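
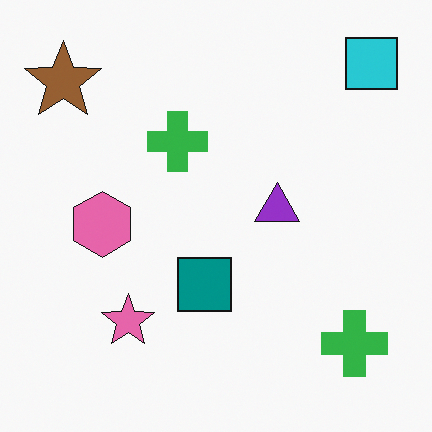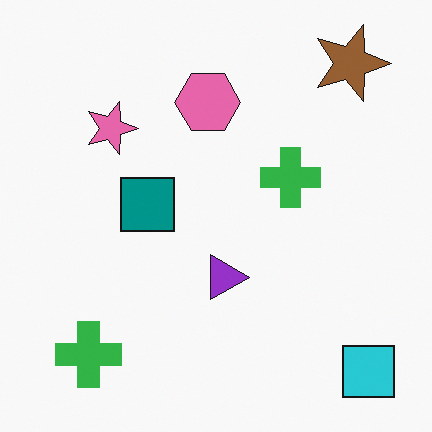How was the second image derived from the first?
This is the original image rotated 90° clockwise.

The cyan square sits in the top-right of the first image and the bottom-right of the second — consistent with a whole-image 90° clockwise rotation.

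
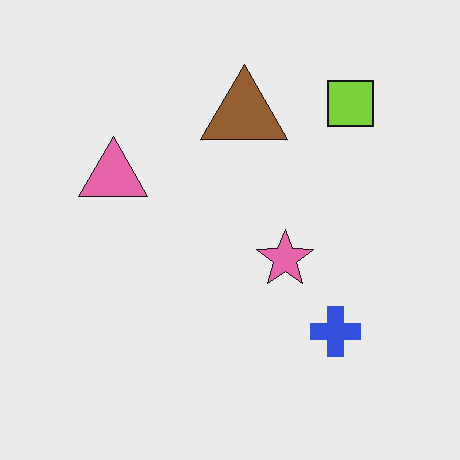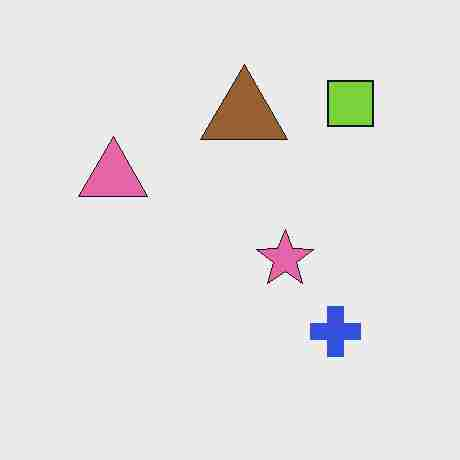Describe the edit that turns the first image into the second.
It was degraded with heavy JPEG compression.

Blocky 8×8 compression artifacts appear around shape edges and the flat background shows ringing — characteristic JPEG degradation.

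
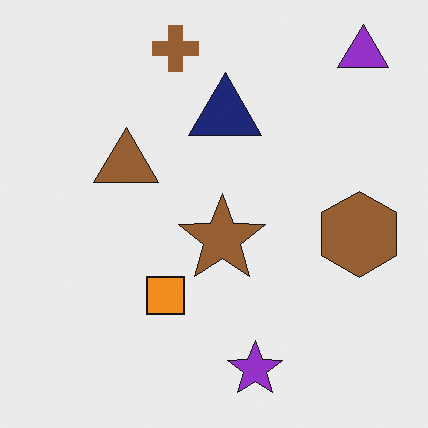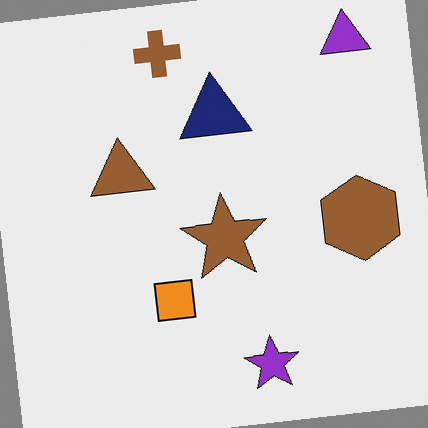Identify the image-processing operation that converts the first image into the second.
This is the original image rotated counter-clockwise by a slight angle.

Every shape is tilted by the same angle and the image corners show triangular fill wedges — a whole-image rotation by a non-right angle.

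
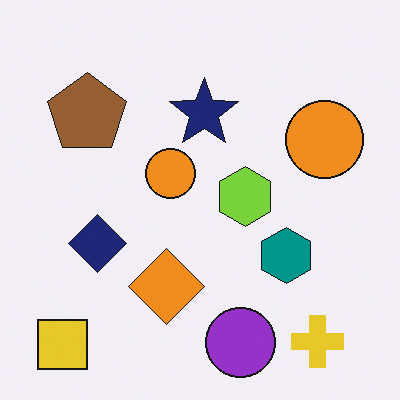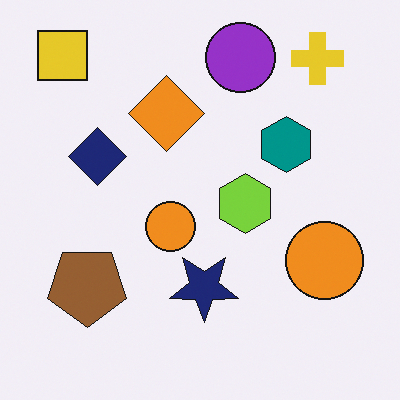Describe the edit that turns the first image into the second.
It was flipped vertically (top ↔ bottom).

The yellow square is in the bottom-left of the first image and the top-left of the second — shapes on opposite sides of the horizontal midline have swapped in a mirror flip.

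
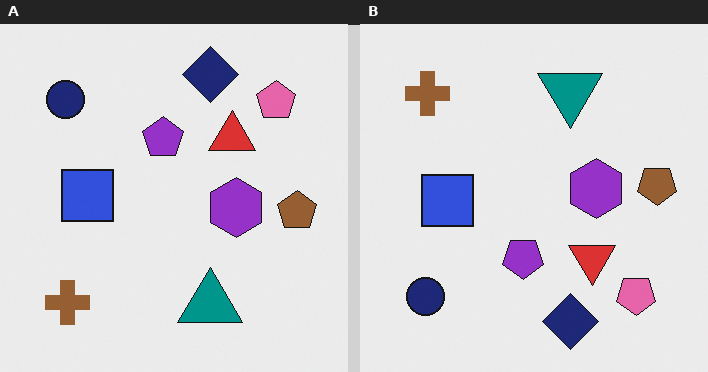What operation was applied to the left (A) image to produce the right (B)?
This is the original image flipped vertically (top ↔ bottom).

The navy diamond is in the top of the left (A) image and the bottom of the right (B) — shapes on opposite sides of the horizontal midline have swapped in a mirror flip.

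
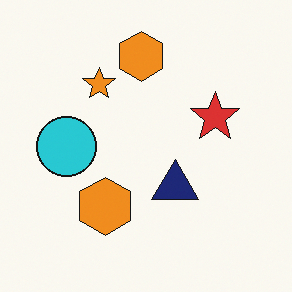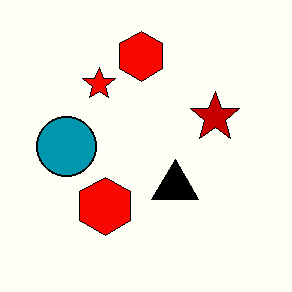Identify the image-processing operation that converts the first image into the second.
The second image is the first given much higher contrast.

Tones are pushed away from mid-grey across the whole image — a global contrast change.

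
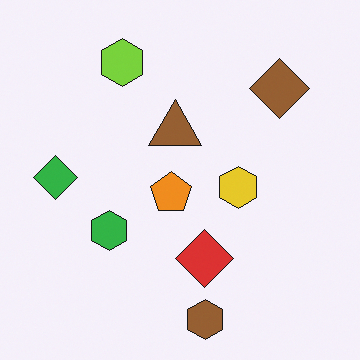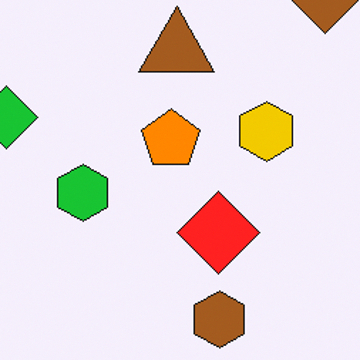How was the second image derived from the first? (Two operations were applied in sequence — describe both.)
It was slightly oversaturated, then cropped to a modestly smaller region and rescaled.

All colors are more vivid — a global saturation change. The visible shapes are larger and the field of view is narrower; shapes near the original edges may be partly or wholly outside the frame — a crop-and-rescale.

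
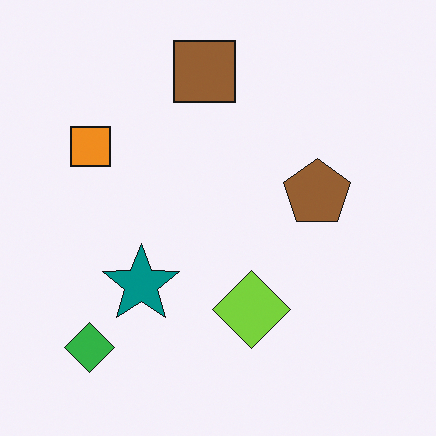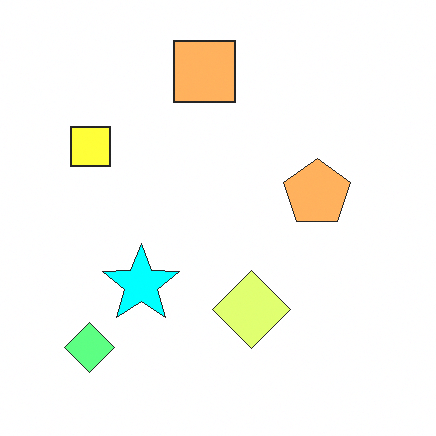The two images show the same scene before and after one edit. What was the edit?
The transformation is: brightened a lot.

Every pixel — background and shapes alike — is uniformly brightened.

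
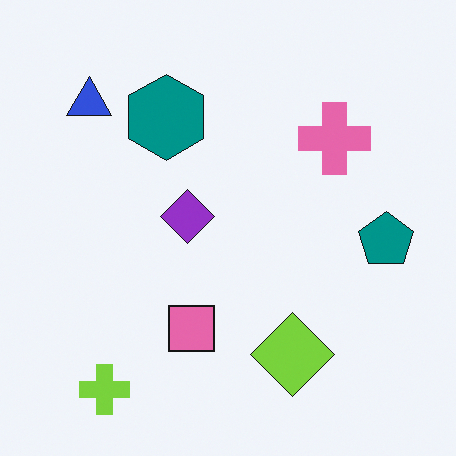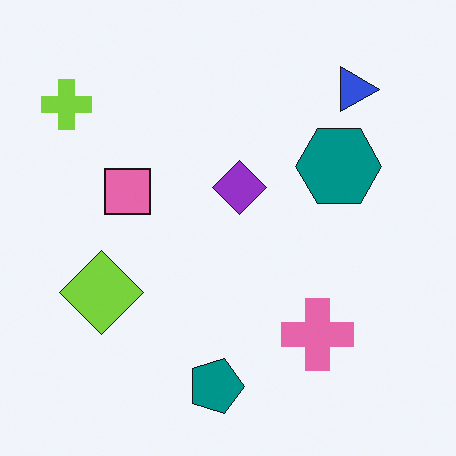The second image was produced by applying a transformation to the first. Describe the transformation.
It was rotated 90° clockwise.

The lime cross sits in the bottom-left of the first image and the top-left of the second — consistent with a whole-image 90° clockwise rotation.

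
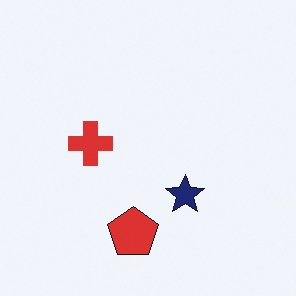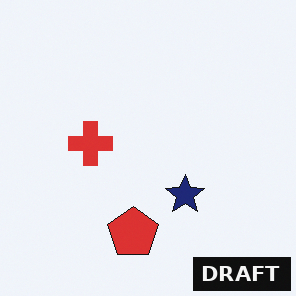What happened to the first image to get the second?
This is the original image watermarked with the text "DRAFT" in the lower-right corner.

A dark label reading "DRAFT" appears in the lower-right corner.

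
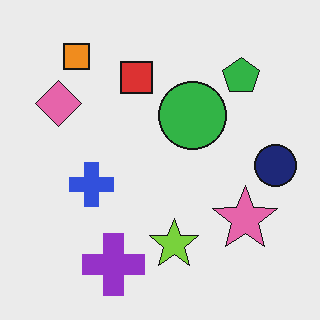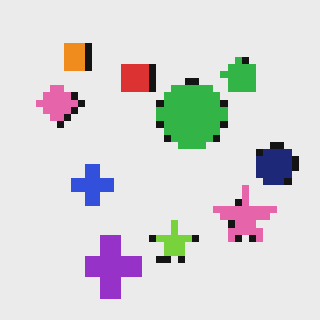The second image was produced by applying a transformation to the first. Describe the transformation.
It was moderately pixelated.

Shapes are reduced to large square blocks; fine edges and outlines are lost — a downscale-then-upscale (mosaic) effect.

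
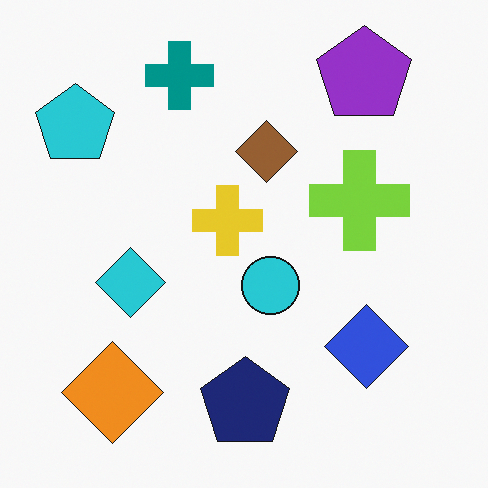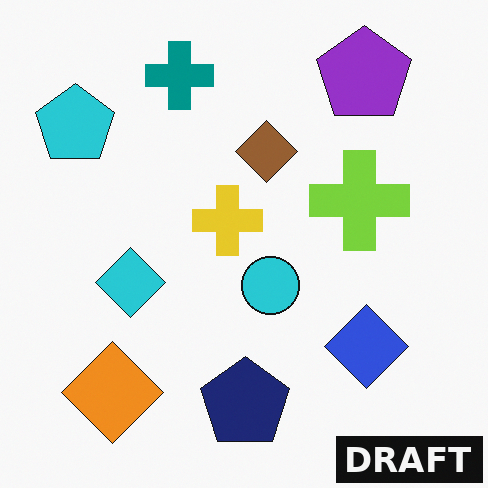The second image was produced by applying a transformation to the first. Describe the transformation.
This is the original image watermarked with the text "DRAFT" in the lower-right corner.

A dark label reading "DRAFT" appears in the lower-right corner.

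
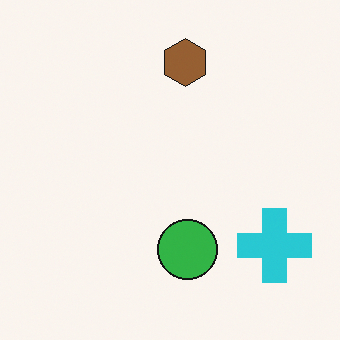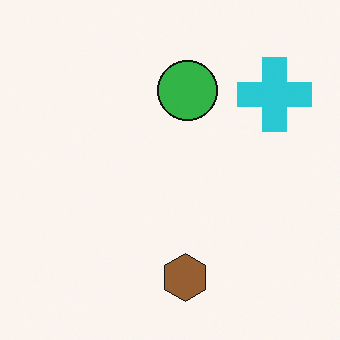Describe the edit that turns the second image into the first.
This is the original image flipped vertically (top ↔ bottom).

The brown hexagon is in the bottom of the second image and the top of the first — shapes on opposite sides of the horizontal midline have swapped in a mirror flip.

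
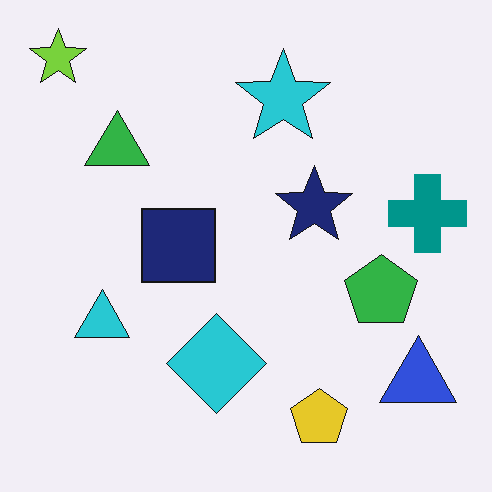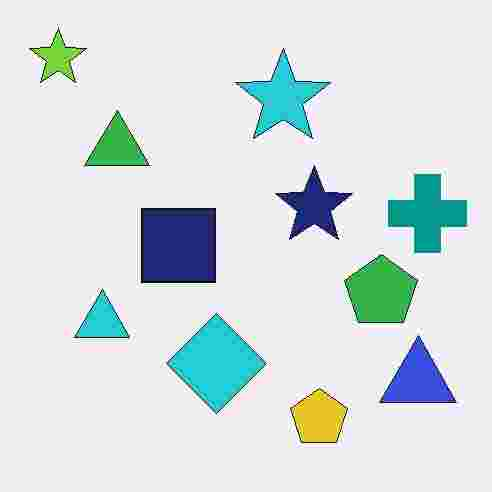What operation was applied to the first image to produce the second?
The transformation is: heavily JPEG-compressed with obvious blocking artifacts.

Blocky 8×8 compression artifacts appear around shape edges and the flat background shows ringing — characteristic JPEG degradation.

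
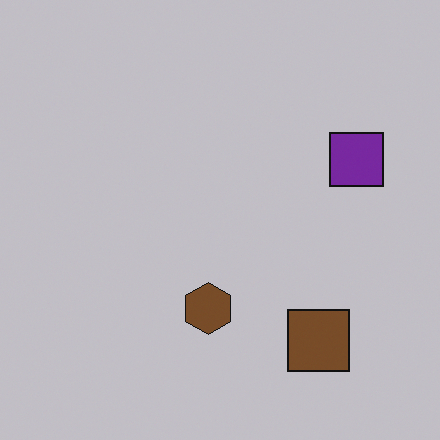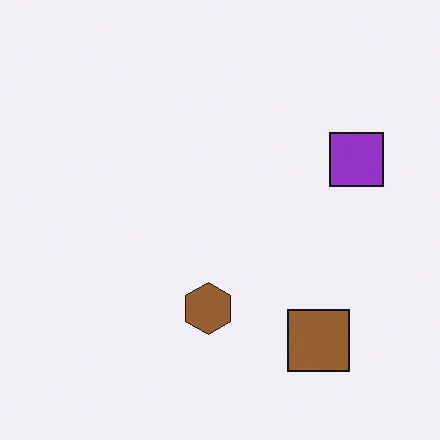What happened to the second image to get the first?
Slightly darkened.

Every pixel — background and shapes alike — is uniformly darkened.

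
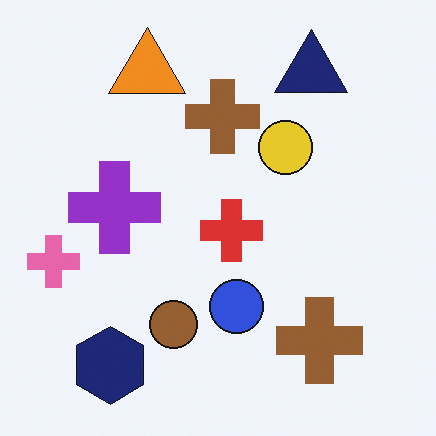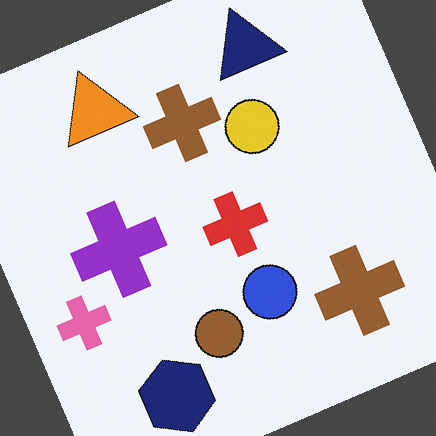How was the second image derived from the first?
It was rotated counter-clockwise by a moderate amount.

Every shape is tilted by the same angle and the image corners show triangular fill wedges — a whole-image rotation by a non-right angle.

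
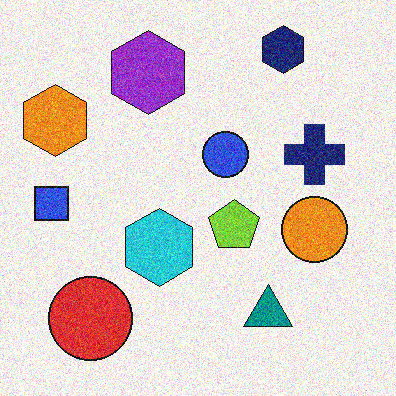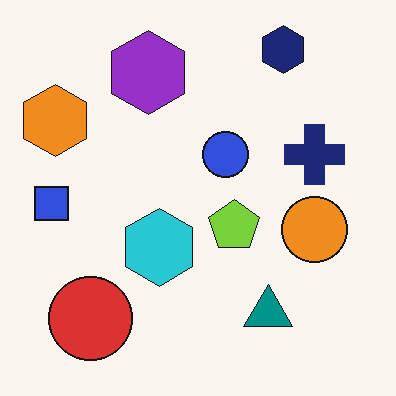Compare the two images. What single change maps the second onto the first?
This is the original image degraded with visible gaussian noise.

Random speckle covers the whole image, including the flat background.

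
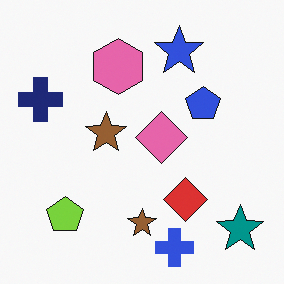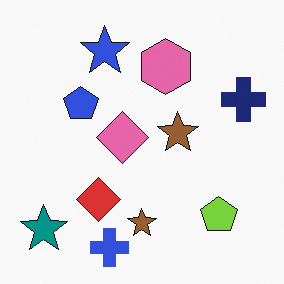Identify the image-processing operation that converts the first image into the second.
This is the original image flipped horizontally (left ↔ right).

The navy cross is in the left of the first image and the right of the second — shapes on opposite sides of the vertical midline have swapped in a mirror flip.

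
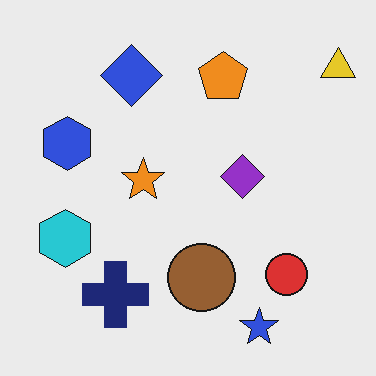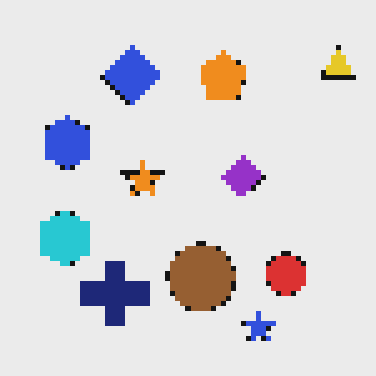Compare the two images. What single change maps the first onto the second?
The second image is the first mildly pixelated.

Shapes are reduced to large square blocks; fine edges and outlines are lost — a downscale-then-upscale (mosaic) effect.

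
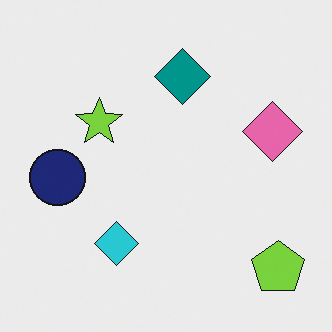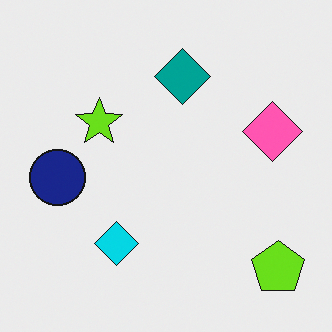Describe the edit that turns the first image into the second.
The image was slightly oversaturated.

All colors are more vivid — a global saturation change.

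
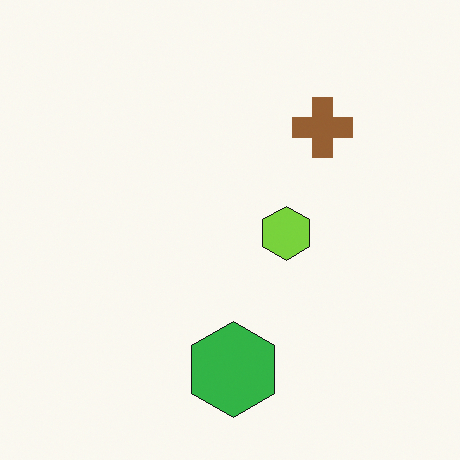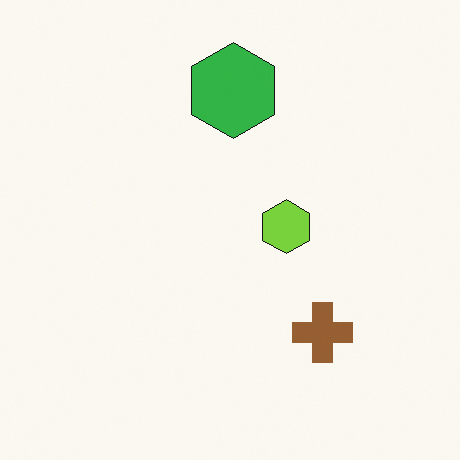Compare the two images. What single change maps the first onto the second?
The image was flipped vertically (top ↔ bottom).

The green hexagon is in the bottom of the first image and the top of the second — shapes on opposite sides of the horizontal midline have swapped in a mirror flip.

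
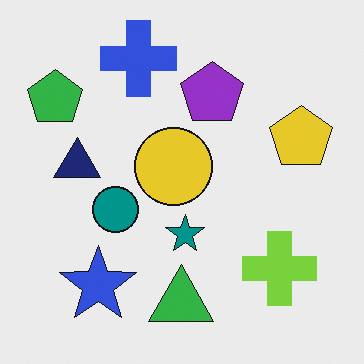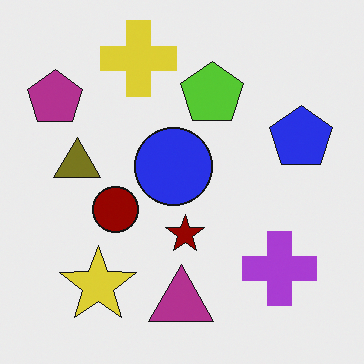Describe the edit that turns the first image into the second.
The transformation is: hue-shifted through roughly half the color wheel.

Every shape's color has rotated by the same amount around the hue wheel — a uniform hue shift.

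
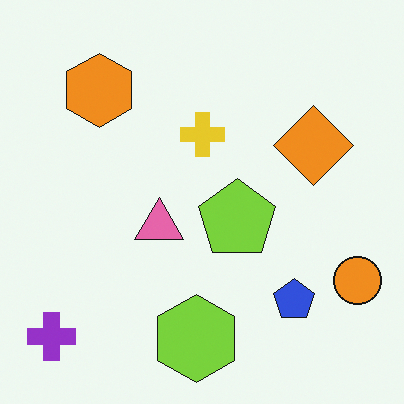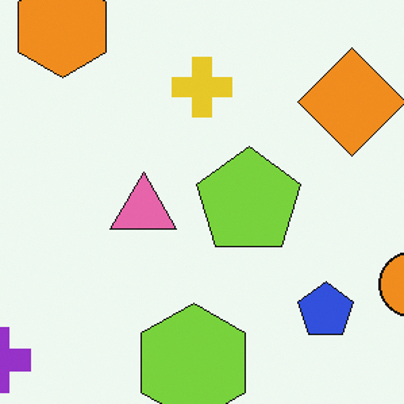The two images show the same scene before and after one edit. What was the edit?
Cropped to a modestly smaller region and rescaled.

The visible shapes are larger and the field of view is narrower; shapes near the original edges may be partly or wholly outside the frame — a crop-and-rescale.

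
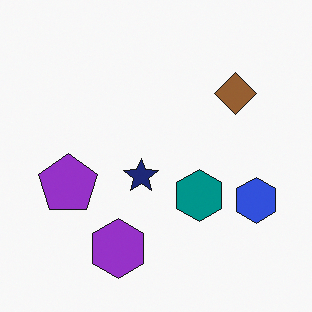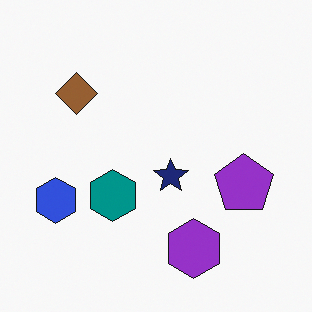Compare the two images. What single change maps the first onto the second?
It was flipped horizontally (left ↔ right).

The blue hexagon is in the right of the first image and the left of the second — shapes on opposite sides of the vertical midline have swapped in a mirror flip.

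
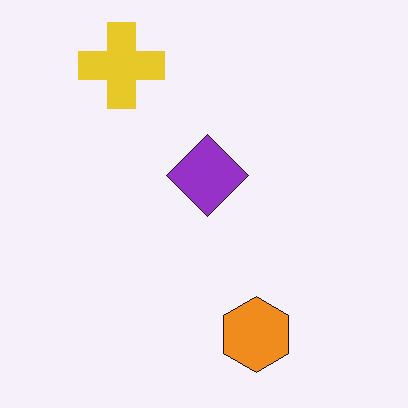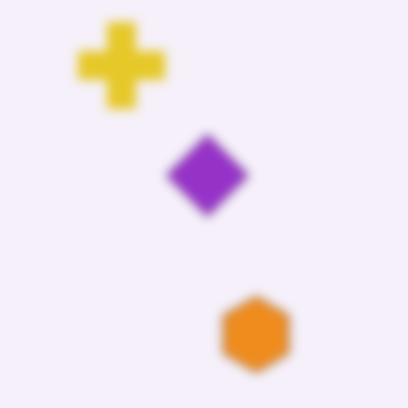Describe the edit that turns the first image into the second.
The image was strongly gaussian-blurred.

Shape edges and outlines are uniformly softened across the whole image.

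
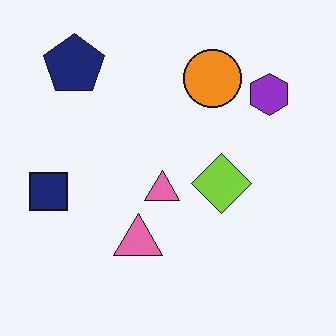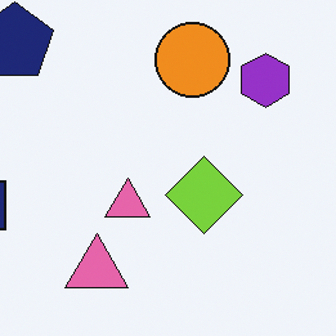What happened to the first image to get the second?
The image was cropped to a modestly smaller region and rescaled.

The visible shapes are larger and the field of view is narrower; shapes near the original edges may be partly or wholly outside the frame — a crop-and-rescale.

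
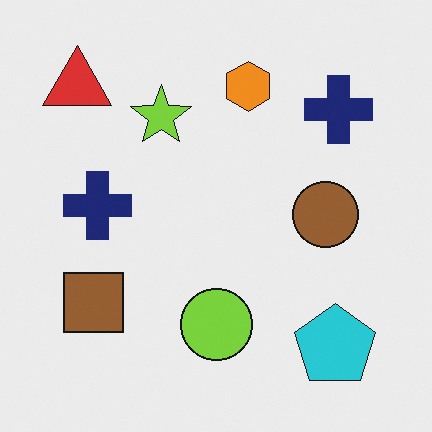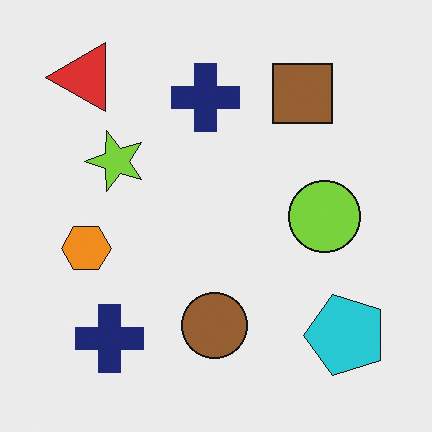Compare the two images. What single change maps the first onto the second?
The transformation is: transposed (reflected across the top-left ↔ bottom-right diagonal).

Shapes have swapped their row and column positions — what was in the top-right is now in the bottom-left — a diagonal reflection.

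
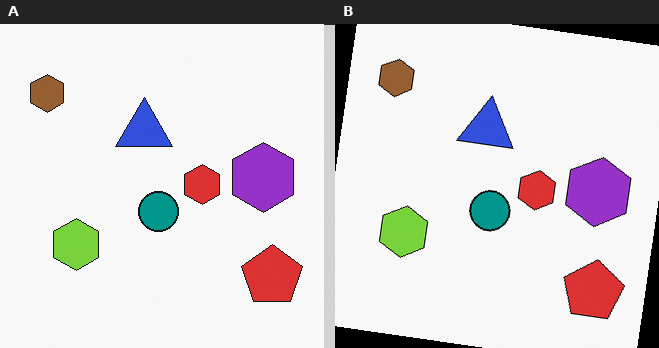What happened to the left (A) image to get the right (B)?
The transformation is: rotated clockwise by a few degrees.

Every shape is tilted by the same angle and the image corners show triangular fill wedges — a whole-image rotation by a non-right angle.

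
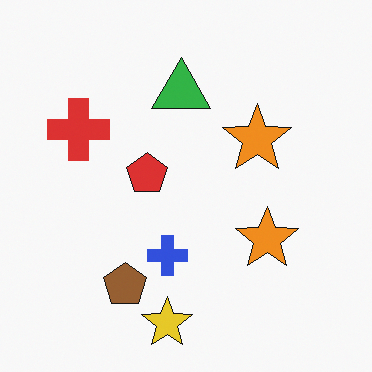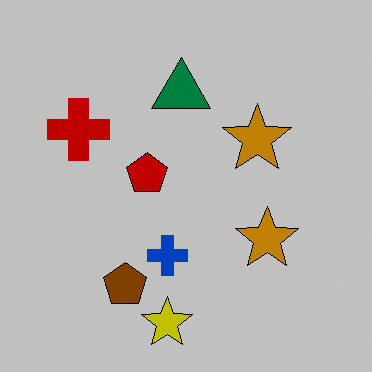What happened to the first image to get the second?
The image was heavily posterized to just a handful of flat colors.

Each flat color has snapped to a coarser quantized level — most visibly, the near-white background has dropped to a flat grey.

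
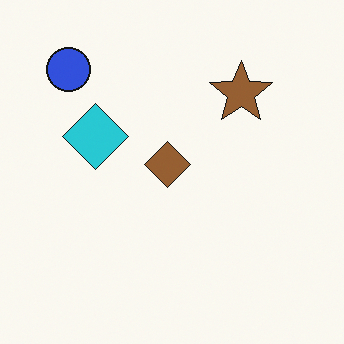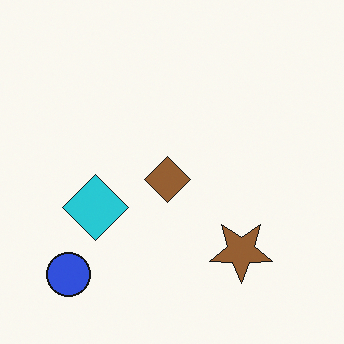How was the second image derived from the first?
Flipped vertically (top ↔ bottom).

The blue circle is in the top-left of the first image and the bottom-left of the second — shapes on opposite sides of the horizontal midline have swapped in a mirror flip.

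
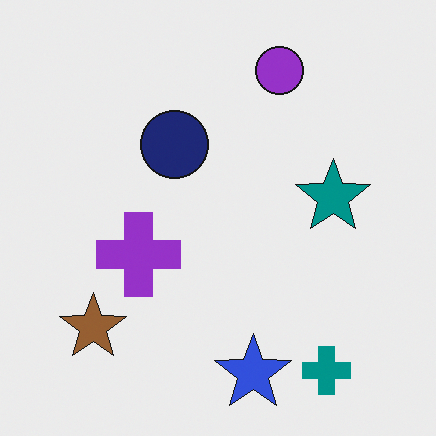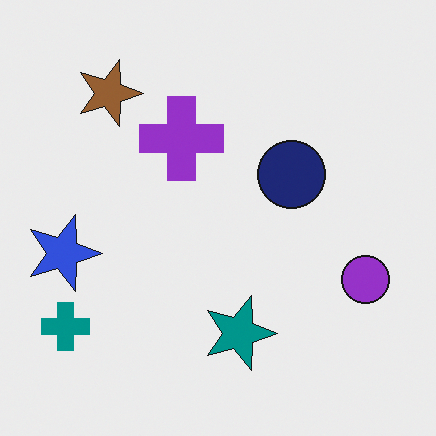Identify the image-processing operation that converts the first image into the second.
Rotated 90° clockwise.

The teal cross sits in the bottom-right of the first image and the bottom-left of the second — consistent with a whole-image 90° clockwise rotation.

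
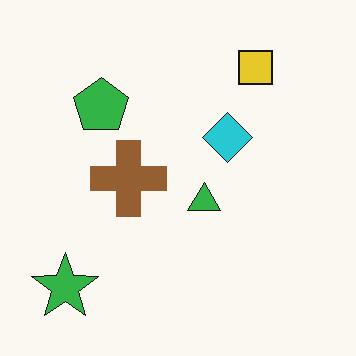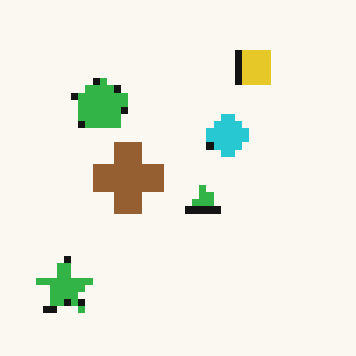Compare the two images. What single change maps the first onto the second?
The second image is the first moderately pixelated.

Shapes are reduced to large square blocks; fine edges and outlines are lost — a downscale-then-upscale (mosaic) effect.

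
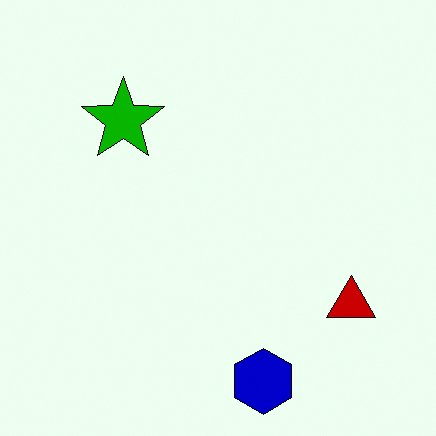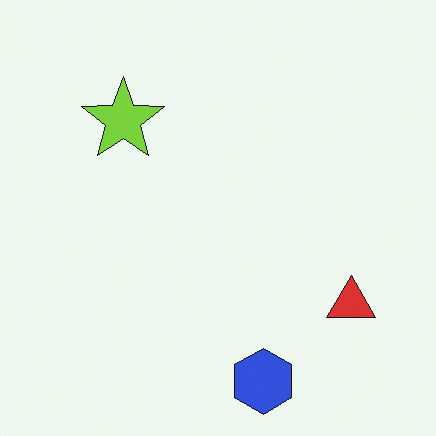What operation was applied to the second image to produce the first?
This is the original image given much higher contrast.

Tones are pushed away from mid-grey across the whole image — a global contrast change.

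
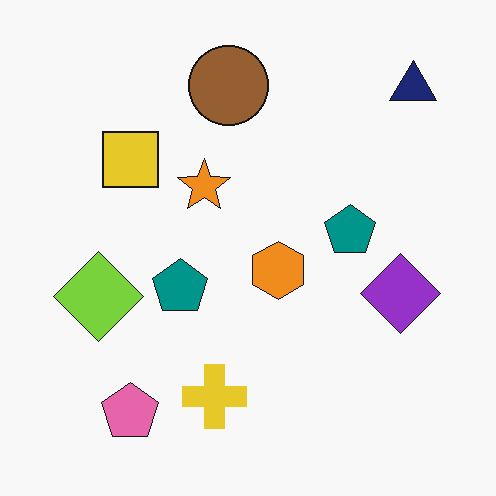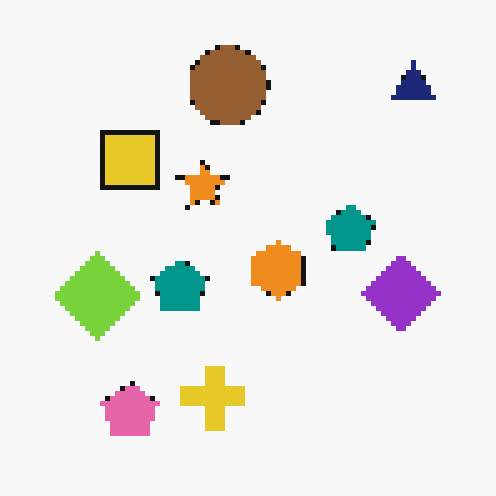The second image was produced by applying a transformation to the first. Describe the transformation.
Mildly pixelated.

Shapes are reduced to large square blocks; fine edges and outlines are lost — a downscale-then-upscale (mosaic) effect.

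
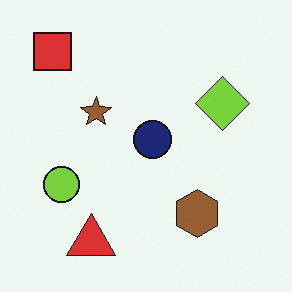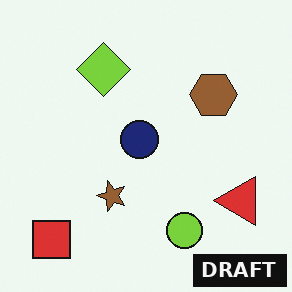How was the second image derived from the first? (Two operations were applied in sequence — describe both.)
The image was rotated 90° counter-clockwise, then watermarked with the text "DRAFT" in the lower-right corner.

The red square sits in the top-left of the first image and the bottom-left of the second — consistent with a whole-image 90° counter-clockwise rotation. A dark label reading "DRAFT" appears in the lower-right corner.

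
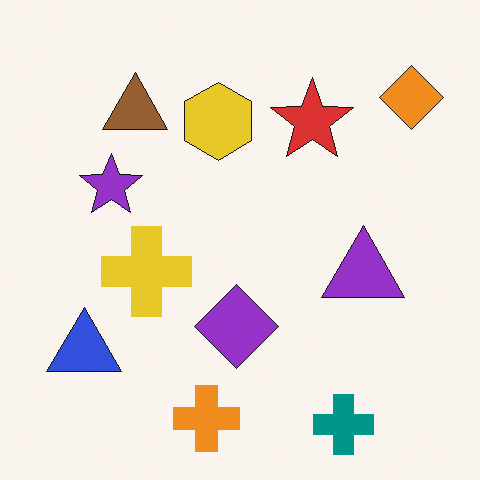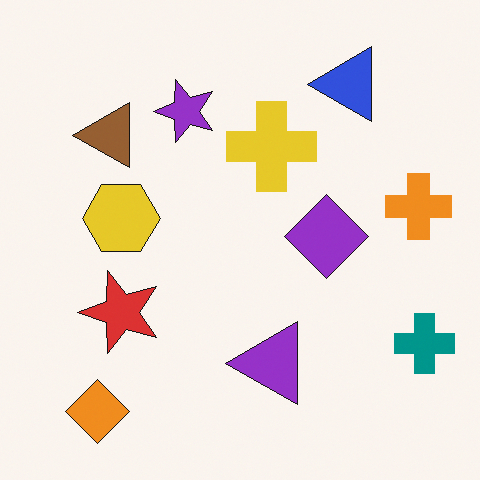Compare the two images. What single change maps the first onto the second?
The image was transposed (reflected across the top-left ↔ bottom-right diagonal).

Shapes have swapped their row and column positions — what was in the top-right is now in the bottom-left — a diagonal reflection.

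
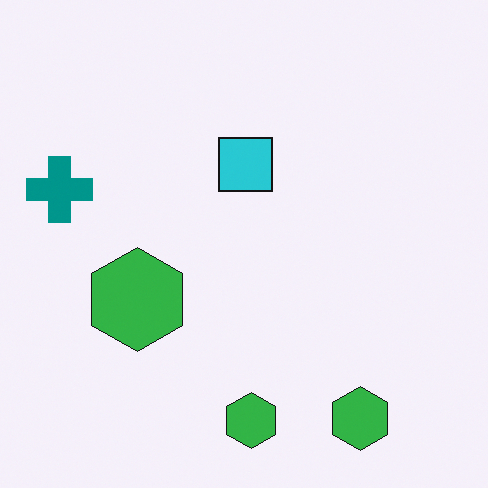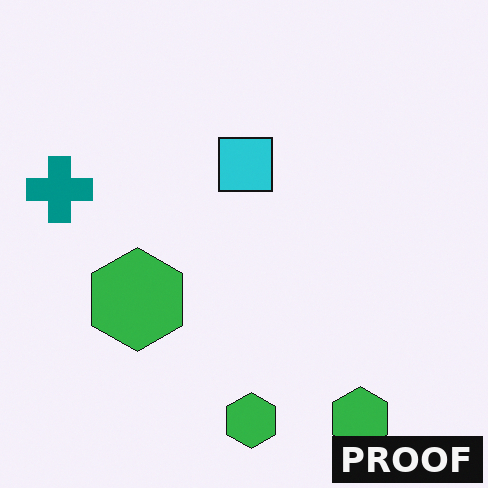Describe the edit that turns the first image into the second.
This is the original image watermarked with the text "PROOF" in the lower-right corner.

A dark label reading "PROOF" appears in the lower-right corner.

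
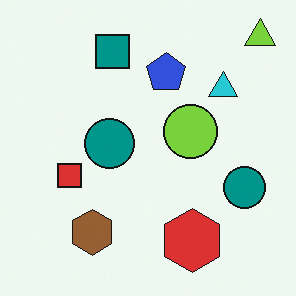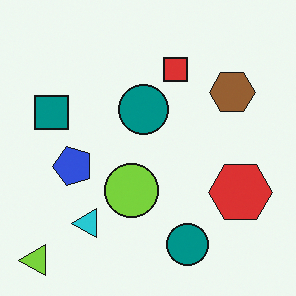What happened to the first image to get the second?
The image was transposed (reflected across the top-left ↔ bottom-right diagonal).

Shapes have swapped their row and column positions — what was in the top-right is now in the bottom-left — a diagonal reflection.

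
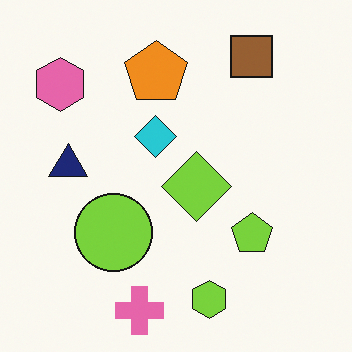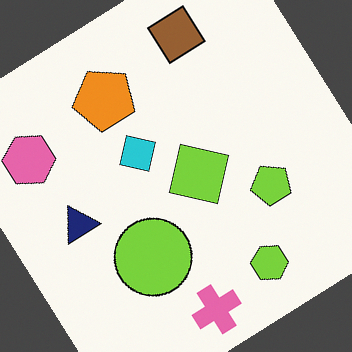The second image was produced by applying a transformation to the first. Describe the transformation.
It was rotated counter-clockwise by a large amount — several tens of degrees.

Every shape is tilted by the same angle and the image corners show triangular fill wedges — a whole-image rotation by a non-right angle.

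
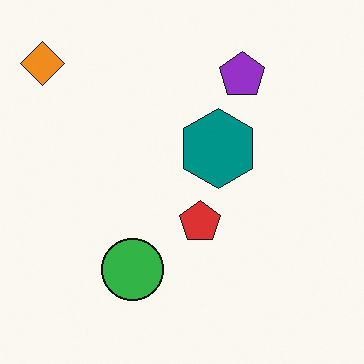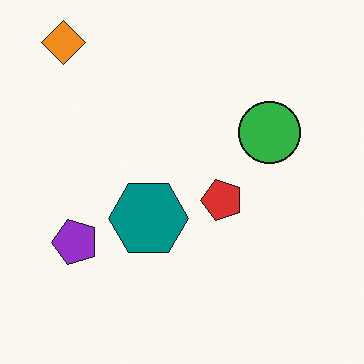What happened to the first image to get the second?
The transformation is: transposed (reflected across the top-left ↔ bottom-right diagonal).

Shapes have swapped their row and column positions — what was in the top-right is now in the bottom-left — a diagonal reflection.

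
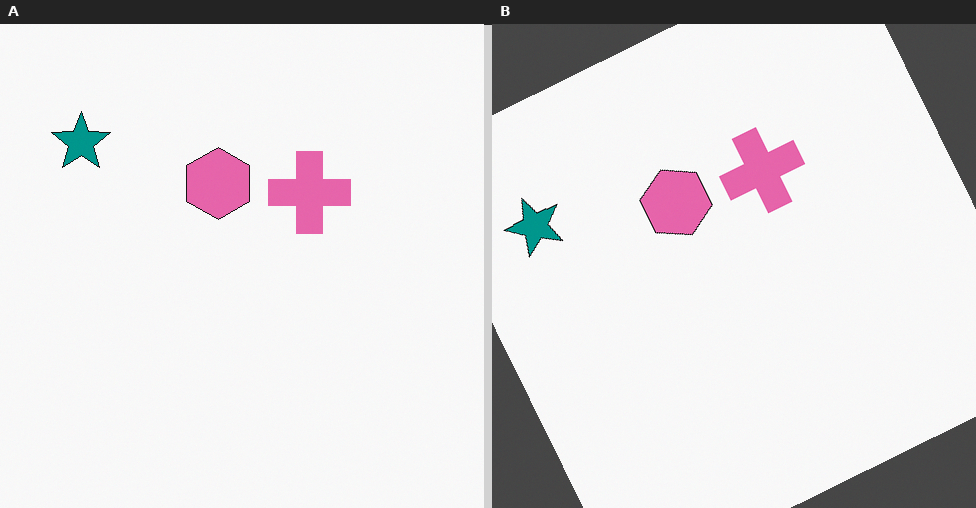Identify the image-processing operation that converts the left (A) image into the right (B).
The transformation is: rotated counter-clockwise by a clearly visible amount.

Every shape is tilted by the same angle and the image corners show triangular fill wedges — a whole-image rotation by a non-right angle.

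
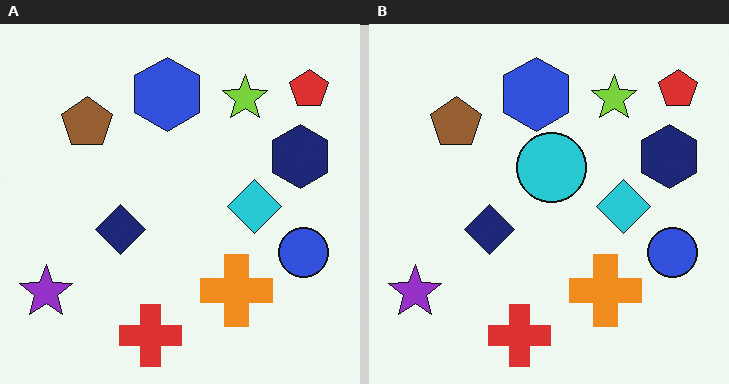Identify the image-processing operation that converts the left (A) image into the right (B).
The image was overlaid with an additional cyan circle.

A cyan circle appears in the right (B) image that is absent from the left (A).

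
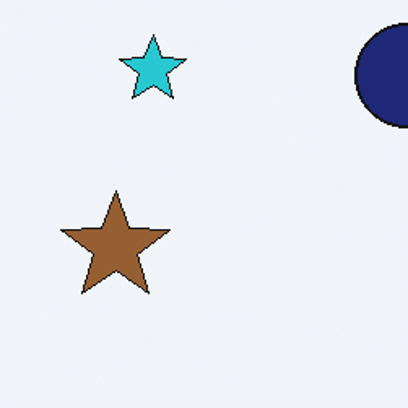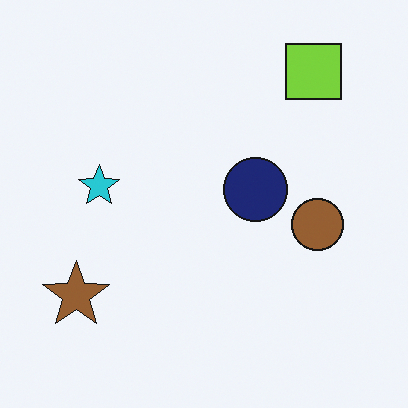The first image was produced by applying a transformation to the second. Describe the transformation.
It was cropped to a noticeably smaller region and rescaled.

The visible shapes are larger and the field of view is narrower; shapes near the original edges may be partly or wholly outside the frame — a crop-and-rescale.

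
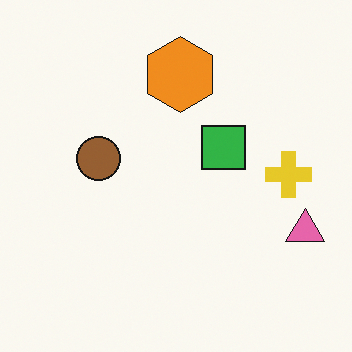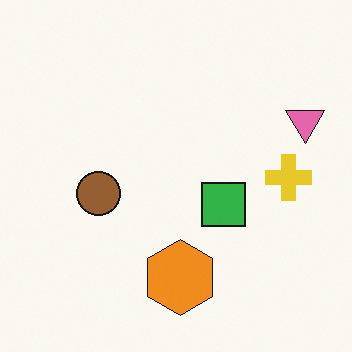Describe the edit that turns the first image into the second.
The image was flipped vertically (top ↔ bottom).

The orange hexagon is in the top of the first image and the bottom of the second — shapes on opposite sides of the horizontal midline have swapped in a mirror flip.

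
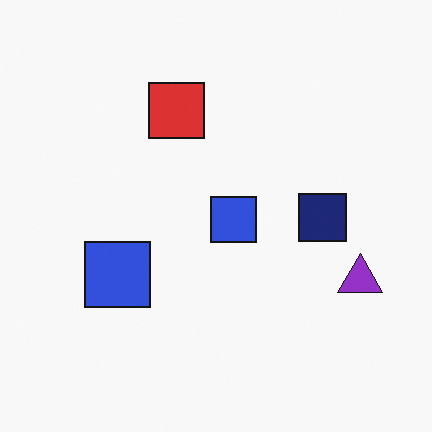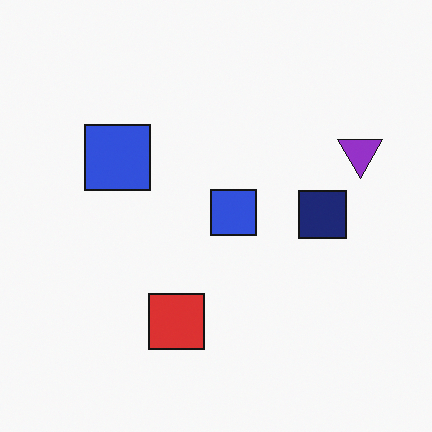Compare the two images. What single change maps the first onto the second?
The second image is the first flipped vertically (top ↔ bottom).

The red square is in the top of the first image and the bottom of the second — shapes on opposite sides of the horizontal midline have swapped in a mirror flip.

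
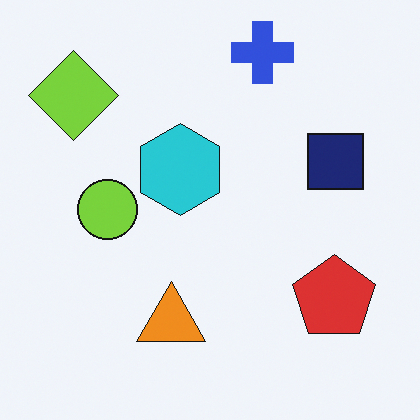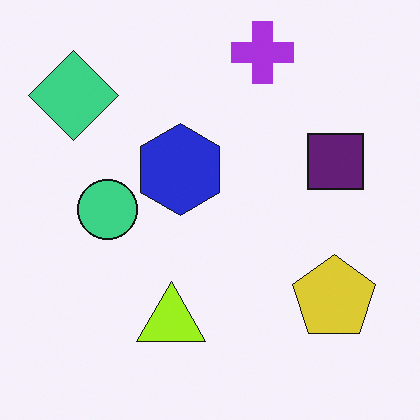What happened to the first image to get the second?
The image was hue-shifted by a small amount.

Every shape's color has rotated by the same amount around the hue wheel — a uniform hue shift.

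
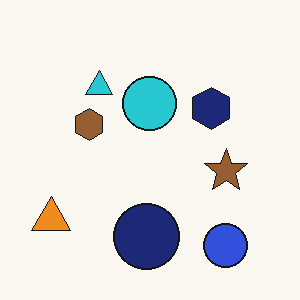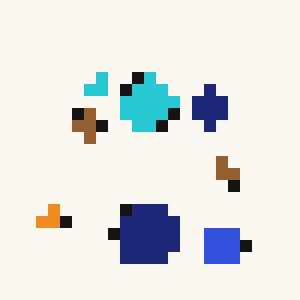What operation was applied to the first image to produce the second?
It was heavily pixelated into large blocks.

Shapes are reduced to large square blocks; fine edges and outlines are lost — a downscale-then-upscale (mosaic) effect.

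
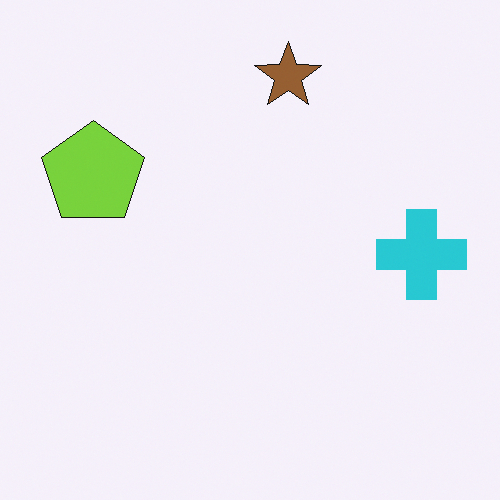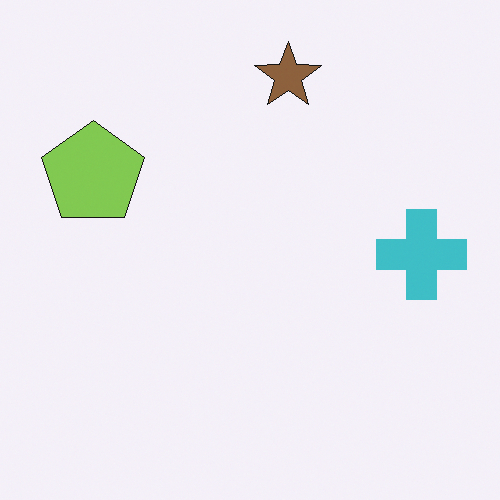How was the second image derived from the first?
It was slightly desaturated.

All colors are more muted and greyish — a global saturation change.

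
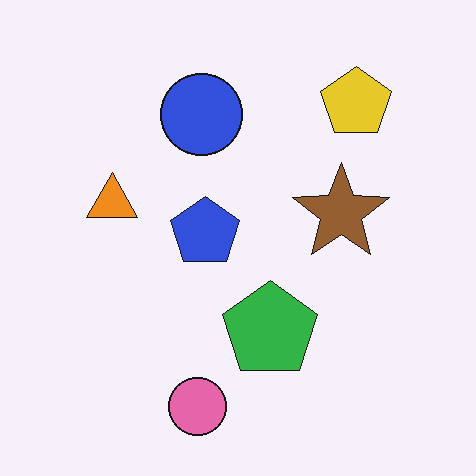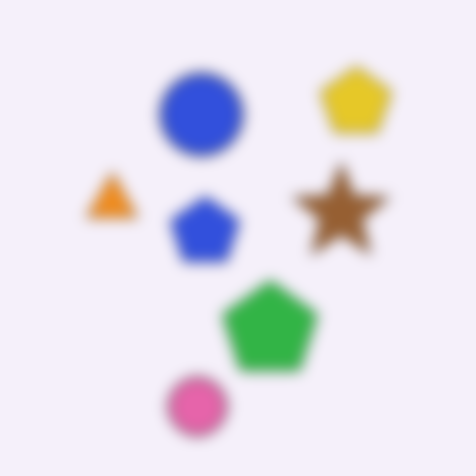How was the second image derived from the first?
The image was heavily blurred.

Shape edges and outlines are uniformly softened across the whole image.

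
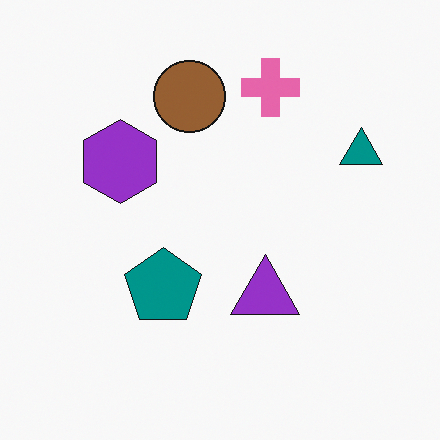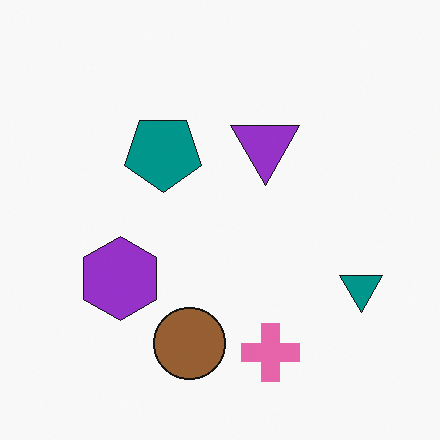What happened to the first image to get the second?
The image was flipped vertically (top ↔ bottom).

The pink cross is in the top of the first image and the bottom of the second — shapes on opposite sides of the horizontal midline have swapped in a mirror flip.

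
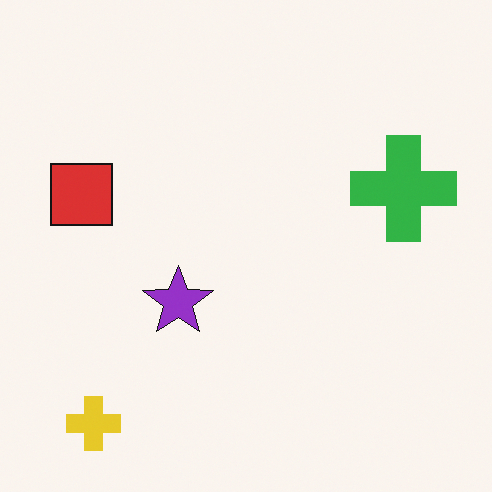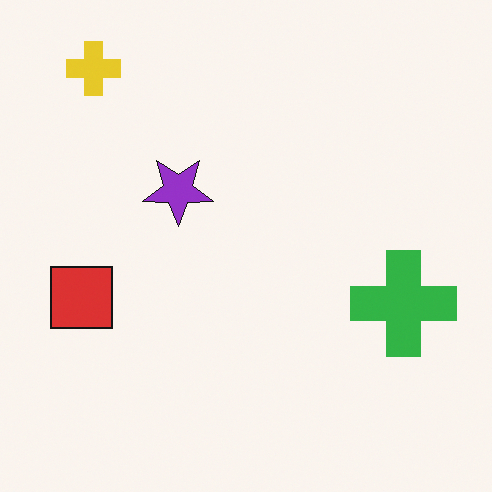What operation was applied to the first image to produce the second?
The transformation is: flipped vertically (top ↔ bottom).

The yellow cross is in the bottom-left of the first image and the top-left of the second — shapes on opposite sides of the horizontal midline have swapped in a mirror flip.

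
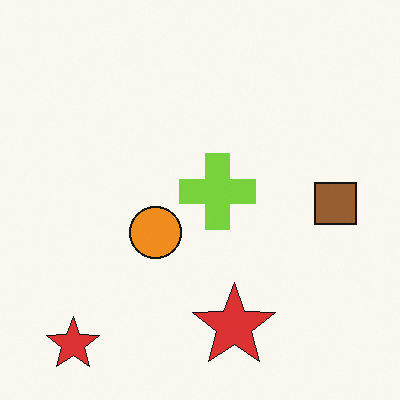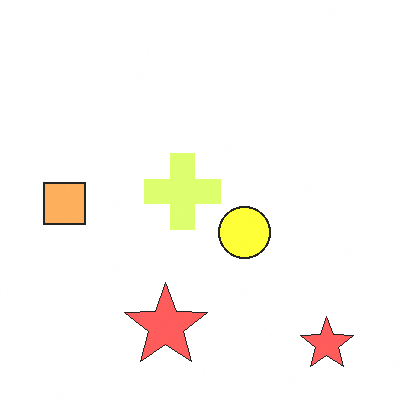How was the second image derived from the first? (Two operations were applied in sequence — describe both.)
It was brightened a lot, then flipped horizontally (left ↔ right).

Every pixel — background and shapes alike — is uniformly brightened. The brown square is in the right of the first image and the left of the second — shapes on opposite sides of the vertical midline have swapped in a mirror flip.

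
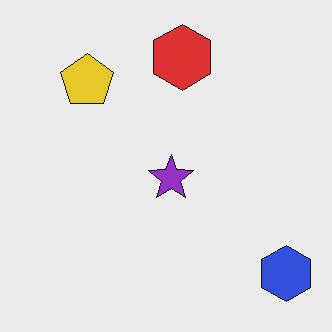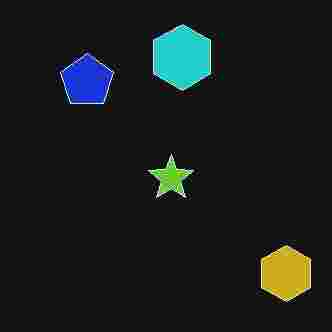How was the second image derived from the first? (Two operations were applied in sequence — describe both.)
The second image is the first color-inverted (negative), then degraded with heavy JPEG compression.

The light background has become dark and every shape's color is its complement — a photographic negative. Blocky 8×8 compression artifacts appear around shape edges and the flat background shows ringing — characteristic JPEG degradation.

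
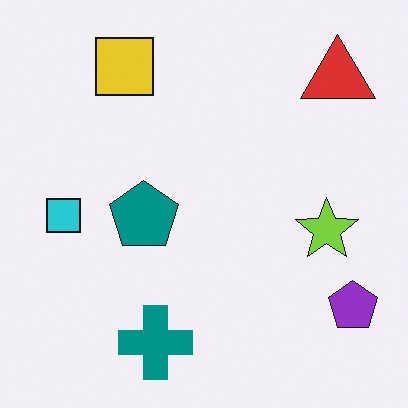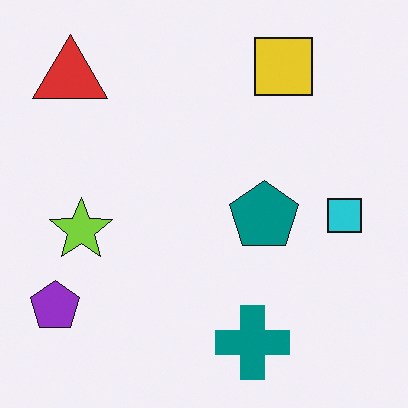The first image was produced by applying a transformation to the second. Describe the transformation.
The image was flipped horizontally (left ↔ right).

The purple pentagon is in the bottom-left of the second image and the bottom-right of the first — shapes on opposite sides of the vertical midline have swapped in a mirror flip.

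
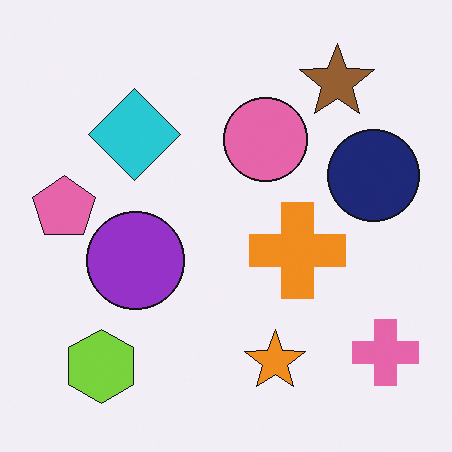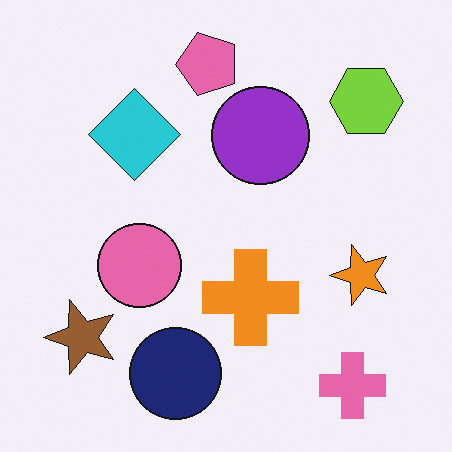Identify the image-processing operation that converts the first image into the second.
The second image is the first transposed (reflected across the top-left ↔ bottom-right diagonal).

Shapes have swapped their row and column positions — what was in the top-right is now in the bottom-left — a diagonal reflection.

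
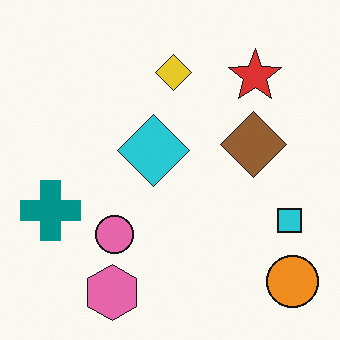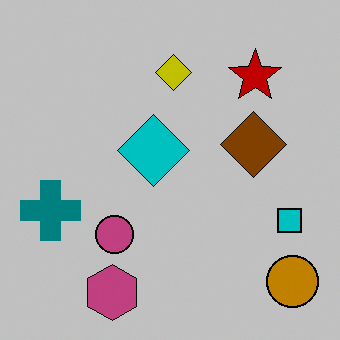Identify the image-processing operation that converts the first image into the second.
The image was aggressively posterized.

Each flat color has snapped to a coarser quantized level — most visibly, the near-white background has dropped to a flat grey.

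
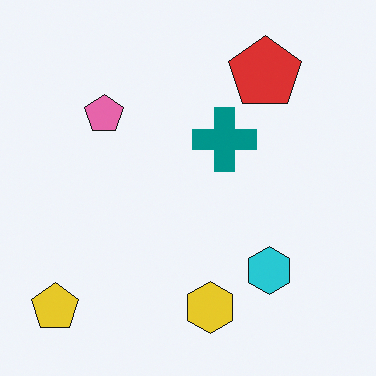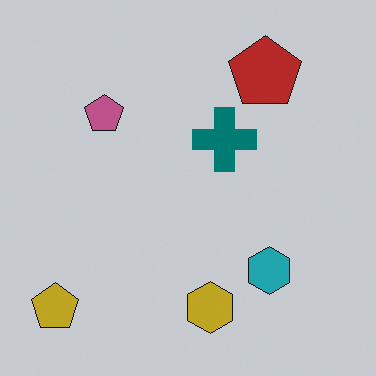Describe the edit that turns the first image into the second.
The transformation is: darkened a little.

Every pixel — background and shapes alike — is uniformly darkened.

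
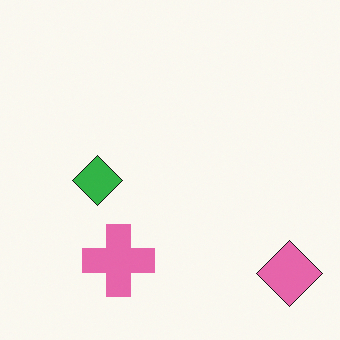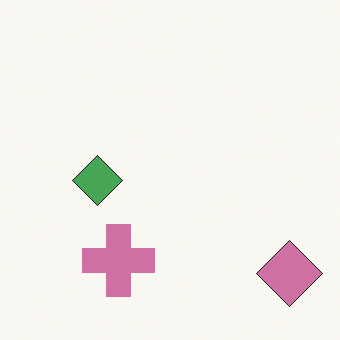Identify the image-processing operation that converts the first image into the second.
The transformation is: slightly desaturated.

All colors are more muted and greyish — a global saturation change.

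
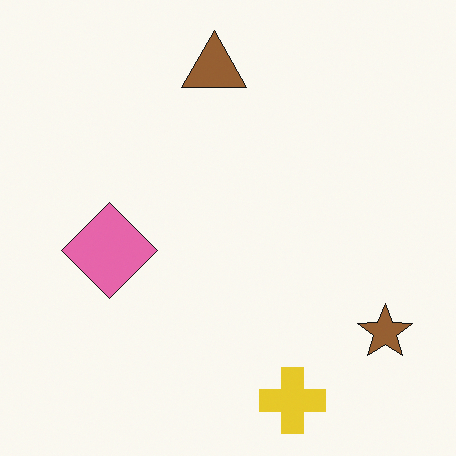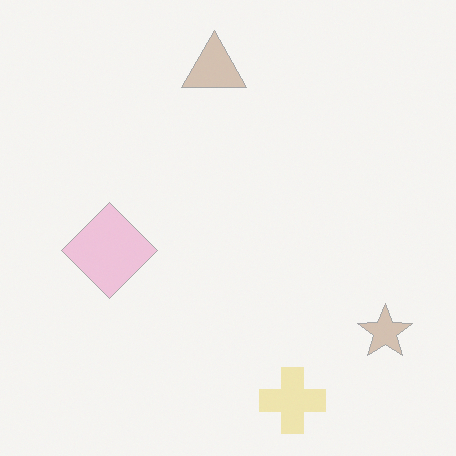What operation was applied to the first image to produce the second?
The image was given much lower contrast.

Tones are pushed toward mid-grey across the whole image — a global contrast change.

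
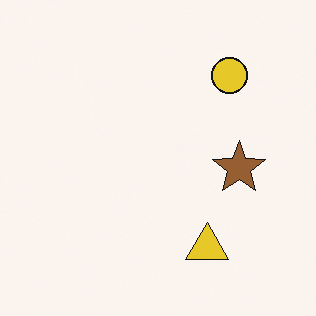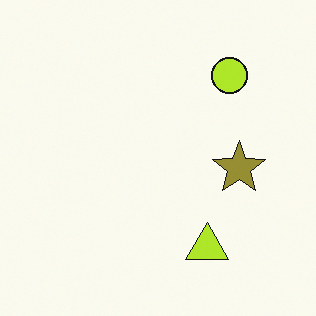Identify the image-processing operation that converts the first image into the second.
Hue-shifted by a small amount.

Every shape's color has rotated by the same amount around the hue wheel — a uniform hue shift.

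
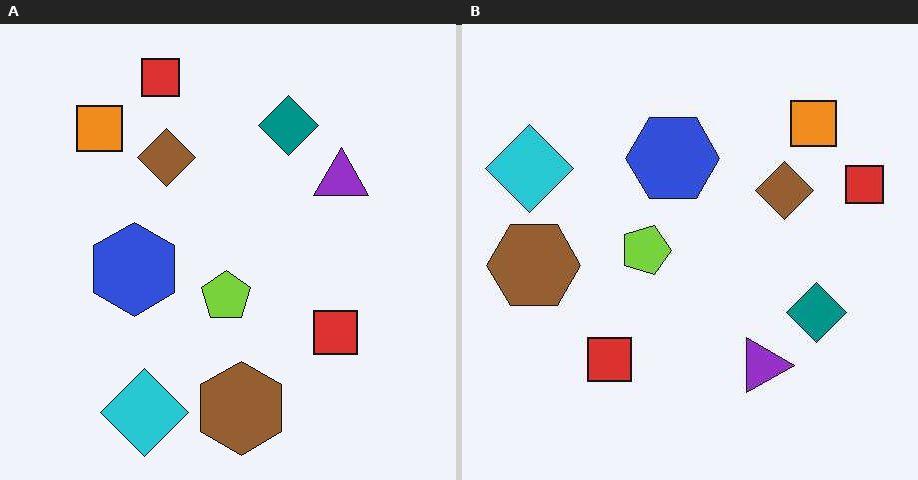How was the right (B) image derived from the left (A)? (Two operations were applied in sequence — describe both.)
It was rotated 90° clockwise, then given moderate JPEG compression.

The cyan diamond sits in the bottom-left of the left (A) image and the top-left of the right (B) — consistent with a whole-image 90° clockwise rotation. Blocky 8×8 compression artifacts appear around shape edges and the flat background shows ringing — characteristic JPEG degradation.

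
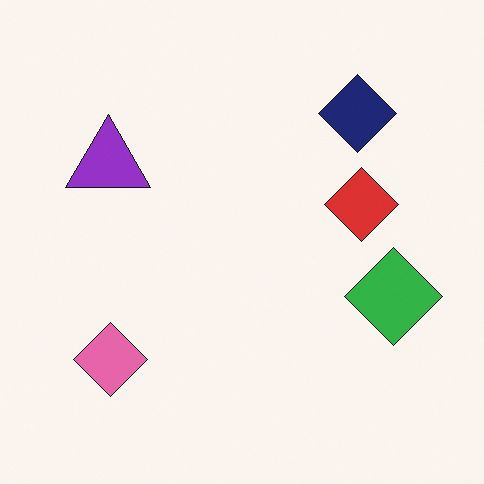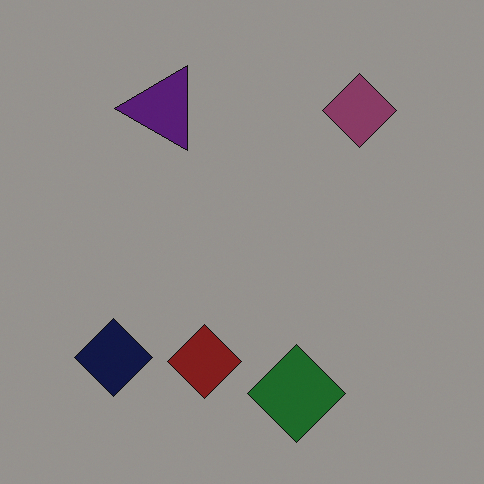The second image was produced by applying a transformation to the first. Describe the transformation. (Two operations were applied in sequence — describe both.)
This is the original image noticeably darkened, then transposed (reflected across the top-left ↔ bottom-right diagonal).

Every pixel — background and shapes alike — is uniformly darkened. Shapes have swapped their row and column positions — what was in the top-right is now in the bottom-left — a diagonal reflection.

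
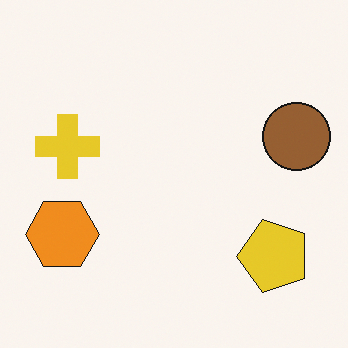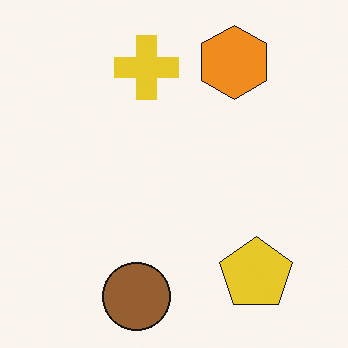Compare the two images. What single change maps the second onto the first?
The transformation is: transposed (reflected across the top-left ↔ bottom-right diagonal).

Shapes have swapped their row and column positions — what was in the top-right is now in the bottom-left — a diagonal reflection.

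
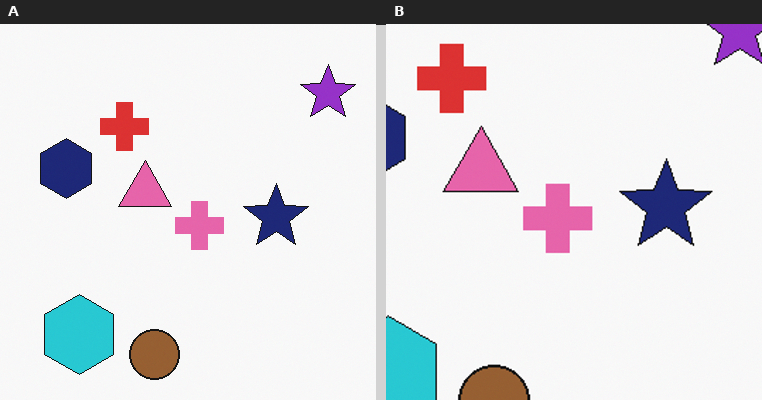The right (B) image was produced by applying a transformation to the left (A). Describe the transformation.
The right (B) image is the left (A) cropped to a modestly smaller region and rescaled.

The visible shapes are larger and the field of view is narrower; shapes near the original edges may be partly or wholly outside the frame — a crop-and-rescale.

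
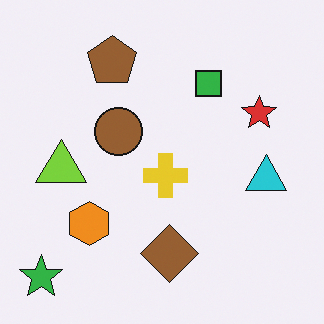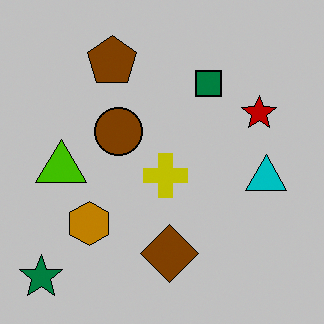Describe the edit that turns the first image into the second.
It was aggressively posterized.

Each flat color has snapped to a coarser quantized level — most visibly, the near-white background has dropped to a flat grey.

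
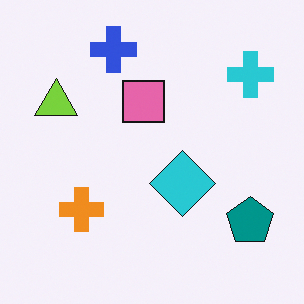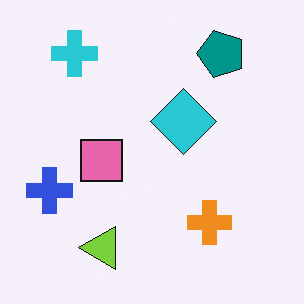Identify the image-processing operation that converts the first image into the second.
Rotated 90° counter-clockwise.

The cyan cross sits in the top-right of the first image and the top-left of the second — consistent with a whole-image 90° counter-clockwise rotation.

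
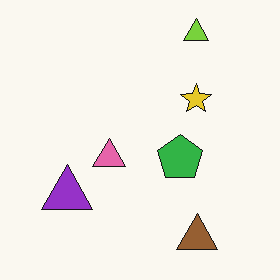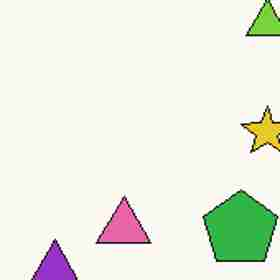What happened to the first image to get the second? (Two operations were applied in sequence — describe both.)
The image was cropped tightly and scaled back up, then heavily JPEG-compressed with obvious blocking artifacts.

The visible shapes are larger and the field of view is narrower; shapes near the original edges may be partly or wholly outside the frame — a crop-and-rescale. Blocky 8×8 compression artifacts appear around shape edges and the flat background shows ringing — characteristic JPEG degradation.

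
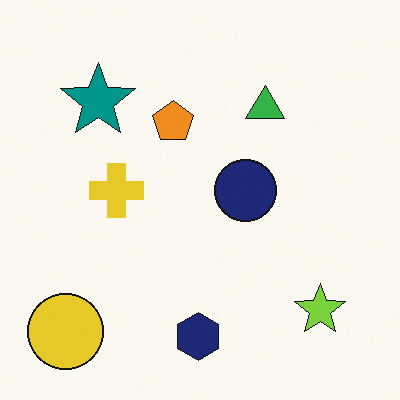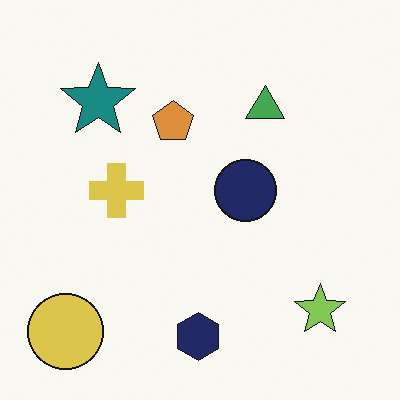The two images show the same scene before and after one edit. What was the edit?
It was slightly desaturated.

All colors are more muted and greyish — a global saturation change.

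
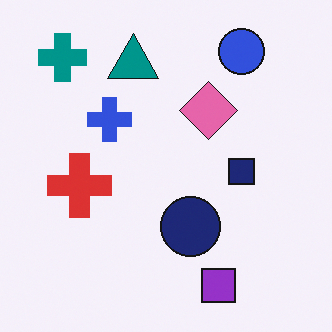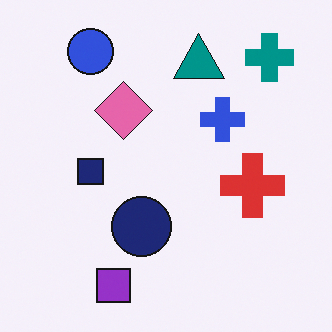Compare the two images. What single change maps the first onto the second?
The image was flipped horizontally (left ↔ right).

The teal cross is in the top-left of the first image and the top-right of the second — shapes on opposite sides of the vertical midline have swapped in a mirror flip.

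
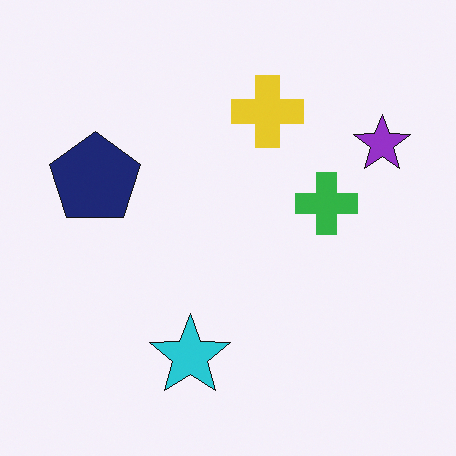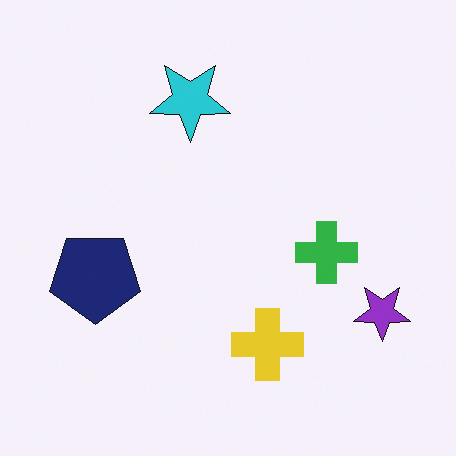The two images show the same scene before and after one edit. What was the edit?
The transformation is: flipped vertically (top ↔ bottom).

The cyan star is in the bottom of the first image and the top of the second — shapes on opposite sides of the horizontal midline have swapped in a mirror flip.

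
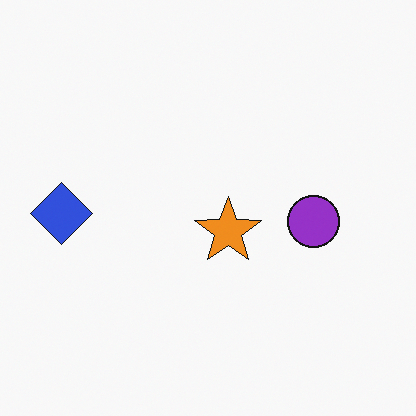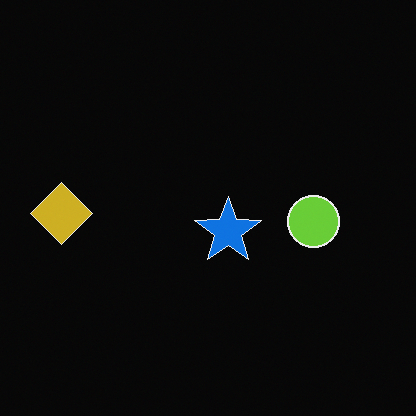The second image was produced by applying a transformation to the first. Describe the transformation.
It was color-inverted (negative).

The light background has become dark and every shape's color is its complement — a photographic negative.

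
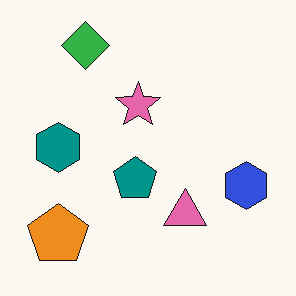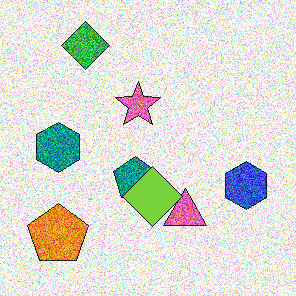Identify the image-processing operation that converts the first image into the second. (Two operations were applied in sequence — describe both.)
This is the original image degraded with heavy additive noise, then overlaid with an additional lime diamond.

Random speckle covers the whole image, including the flat background. A lime diamond appears in the second image that is absent from the first.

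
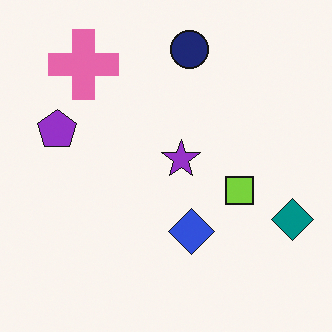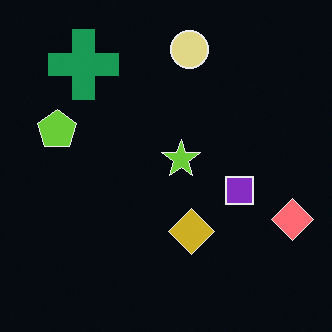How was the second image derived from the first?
This is the original image color-inverted (negative).

The light background has become dark and every shape's color is its complement — a photographic negative.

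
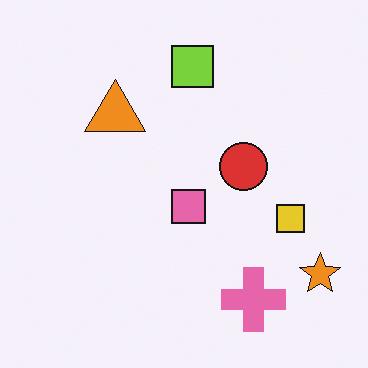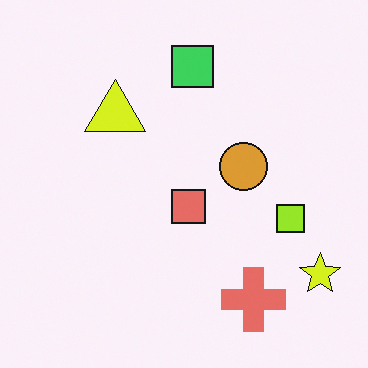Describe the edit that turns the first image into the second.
The second image is the first hue-shifted by a small amount.

Every shape's color has rotated by the same amount around the hue wheel — a uniform hue shift.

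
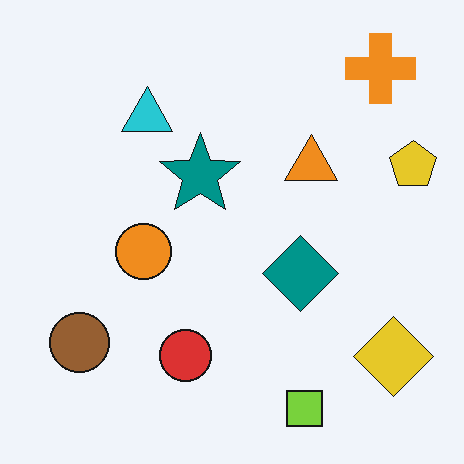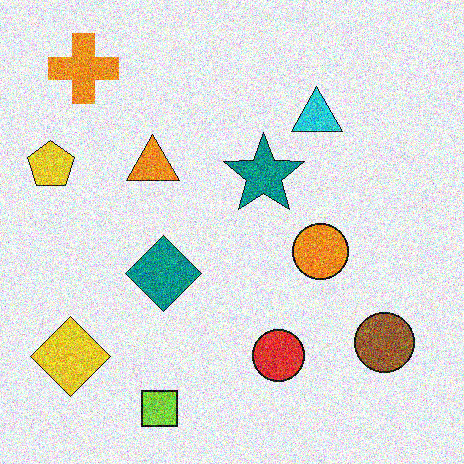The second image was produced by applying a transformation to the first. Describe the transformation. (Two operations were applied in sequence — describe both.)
Flipped horizontally (left ↔ right), then degraded with a thick layer of grain.

The yellow pentagon is in the right of the first image and the left of the second — shapes on opposite sides of the vertical midline have swapped in a mirror flip. Random speckle covers the whole image, including the flat background.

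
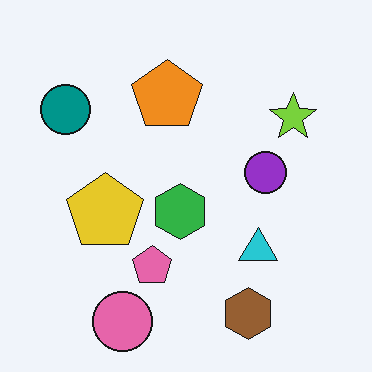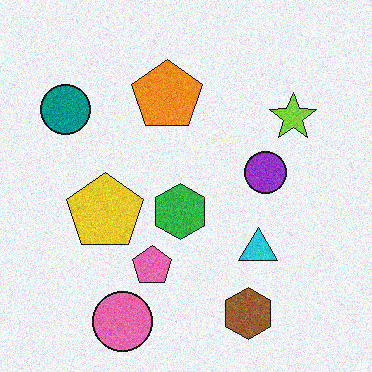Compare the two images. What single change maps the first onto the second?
Degraded with visible gaussian noise.

Random speckle covers the whole image, including the flat background.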